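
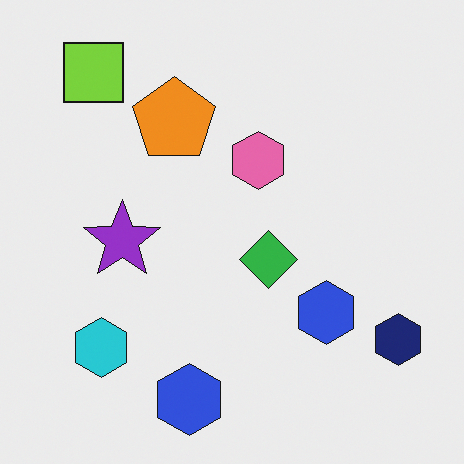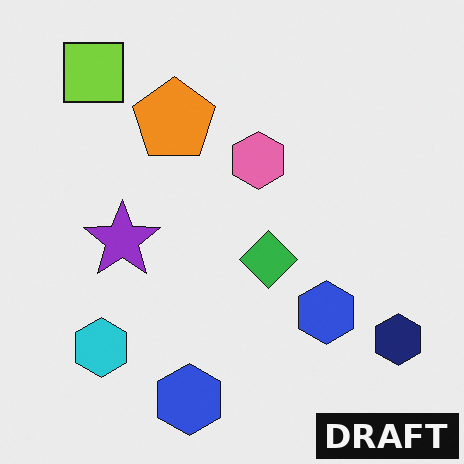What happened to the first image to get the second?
Watermarked with the text "DRAFT" in the lower-right corner.

A dark label reading "DRAFT" appears in the lower-right corner.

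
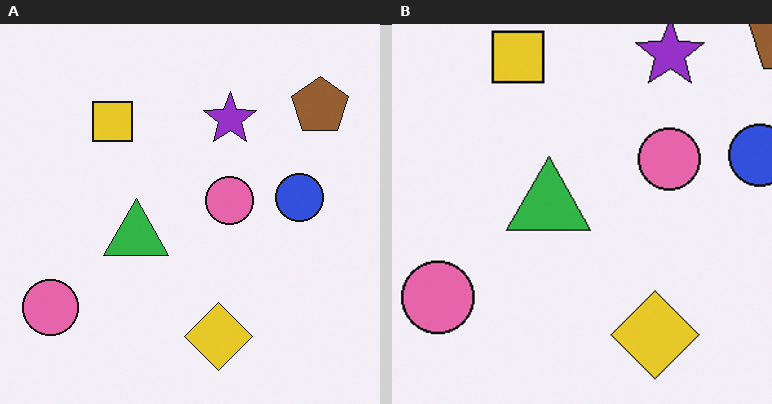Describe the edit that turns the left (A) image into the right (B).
It was cropped slightly and scaled back up.

The visible shapes are larger and the field of view is narrower; shapes near the original edges may be partly or wholly outside the frame — a crop-and-rescale.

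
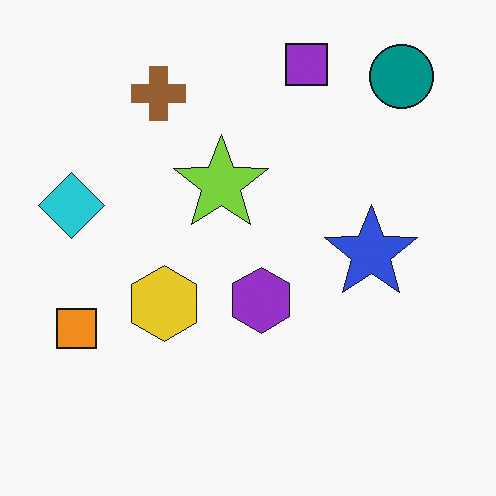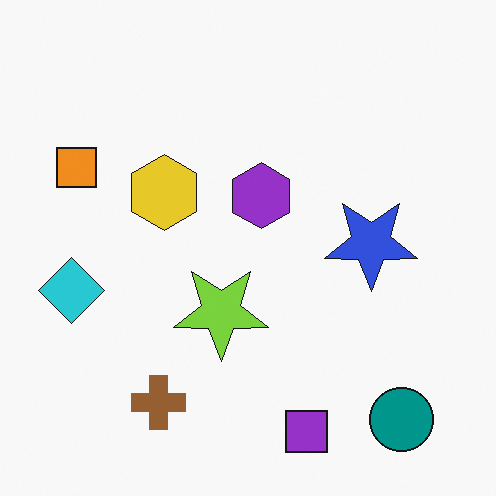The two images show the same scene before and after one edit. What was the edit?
It was flipped vertically (top ↔ bottom).

The purple square is in the top of the first image and the bottom of the second — shapes on opposite sides of the horizontal midline have swapped in a mirror flip.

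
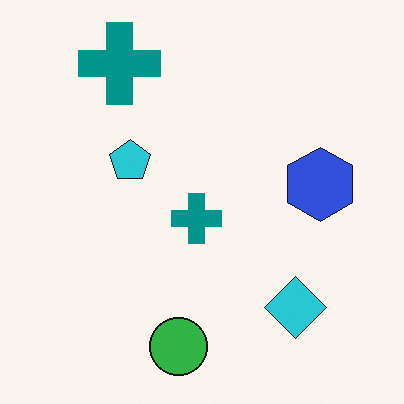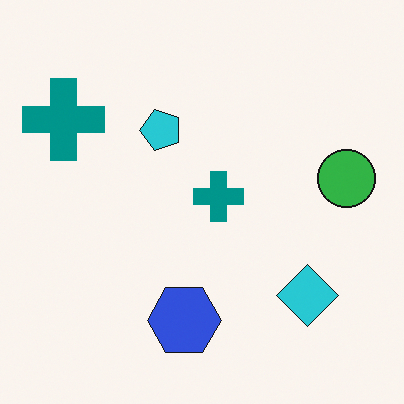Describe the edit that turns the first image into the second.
This is the original image transposed (reflected across the top-left ↔ bottom-right diagonal).

Shapes have swapped their row and column positions — what was in the top-right is now in the bottom-left — a diagonal reflection.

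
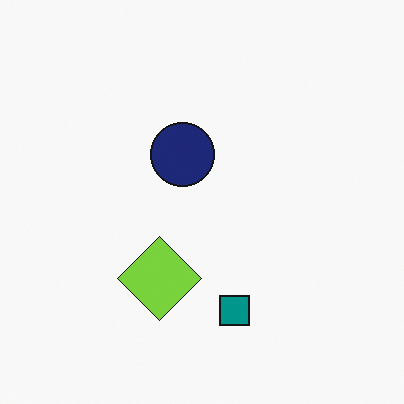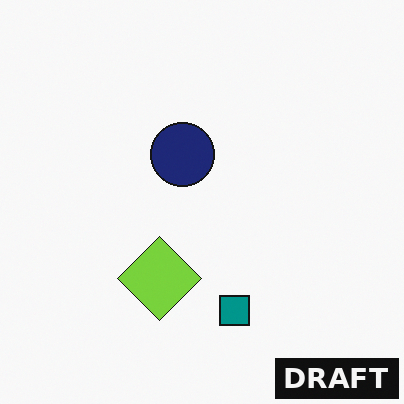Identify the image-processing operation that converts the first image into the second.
The second image is the first watermarked with the text "DRAFT" in the lower-right corner.

A dark label reading "DRAFT" appears in the lower-right corner.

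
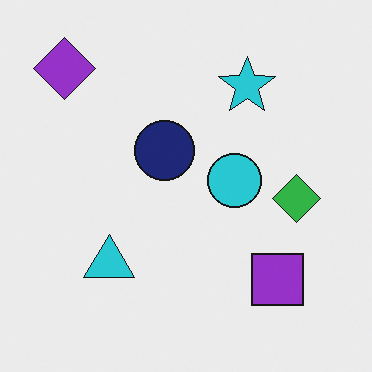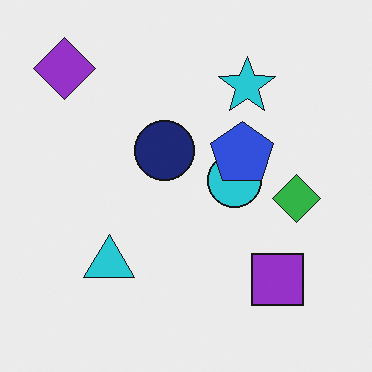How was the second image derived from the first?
The transformation is: overlaid with an additional blue pentagon.

A blue pentagon appears in the second image that is absent from the first.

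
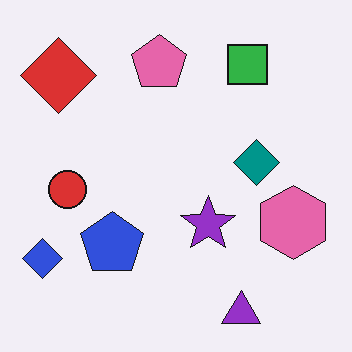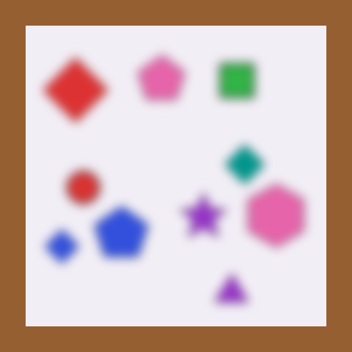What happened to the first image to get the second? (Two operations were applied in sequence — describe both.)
The transformation is: strongly gaussian-blurred, then framed with a brown border.

Shape edges and outlines are uniformly softened across the whole image. A solid brown frame runs around the edge of the second image, with the content slightly shrunk inside it.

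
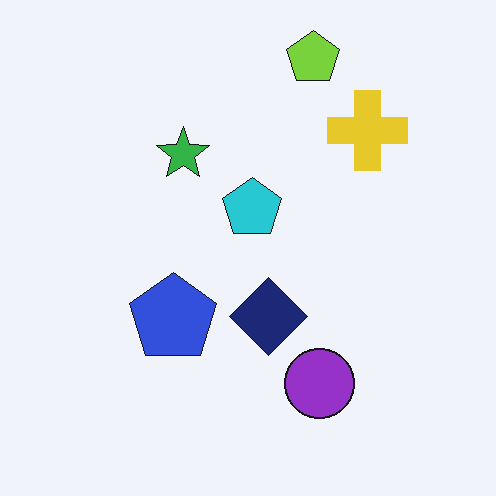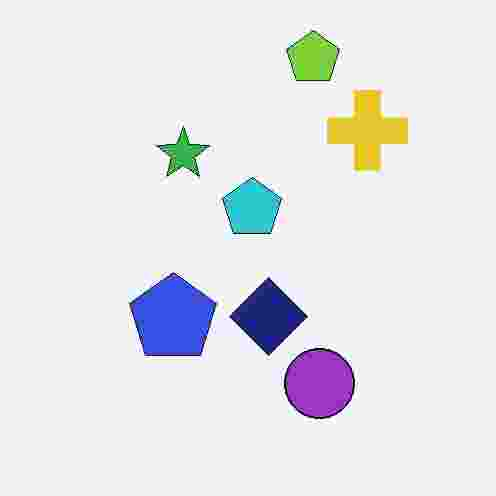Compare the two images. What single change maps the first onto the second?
The second image is the first heavily JPEG-compressed with obvious blocking artifacts.

Blocky 8×8 compression artifacts appear around shape edges and the flat background shows ringing — characteristic JPEG degradation.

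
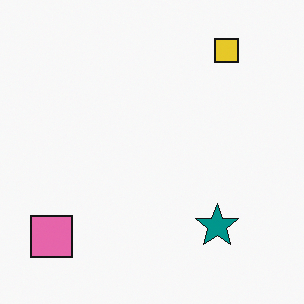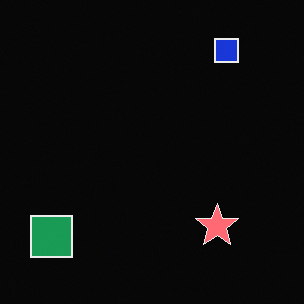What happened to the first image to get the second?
The transformation is: color-inverted (negative).

The light background has become dark and every shape's color is its complement — a photographic negative.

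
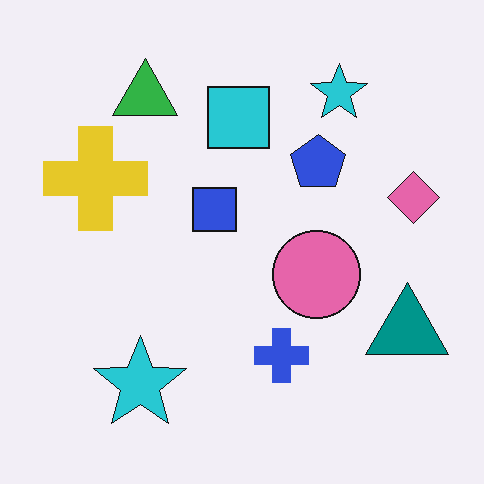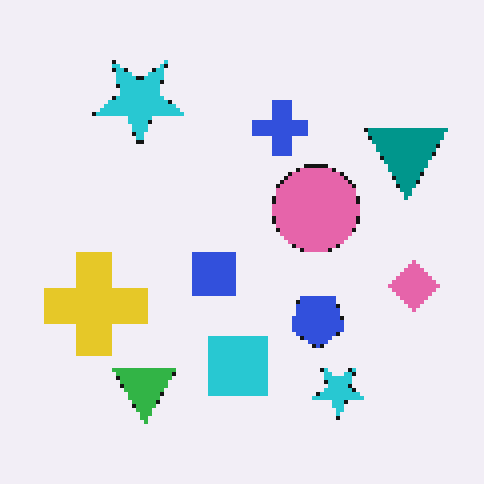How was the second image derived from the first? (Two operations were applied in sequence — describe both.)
Flipped vertically (top ↔ bottom), then lightly pixelated (a mild mosaic effect).

The green triangle is in the top-left of the first image and the bottom-left of the second — shapes on opposite sides of the horizontal midline have swapped in a mirror flip. Shapes are reduced to large square blocks; fine edges and outlines are lost — a downscale-then-upscale (mosaic) effect.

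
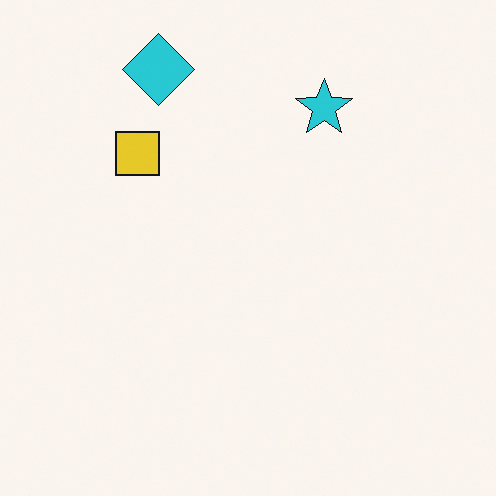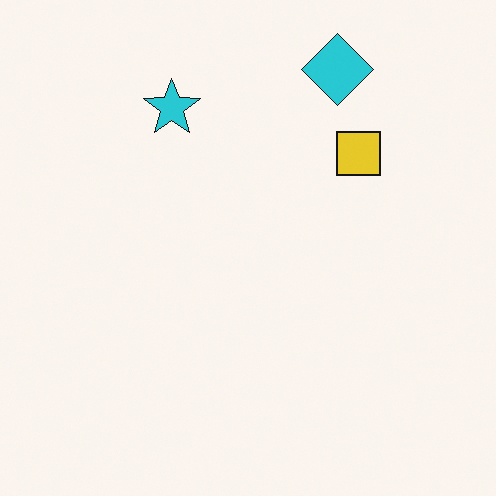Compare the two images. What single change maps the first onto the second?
It was flipped horizontally (left ↔ right).

The yellow square is in the top-left of the first image and the top-right of the second — shapes on opposite sides of the vertical midline have swapped in a mirror flip.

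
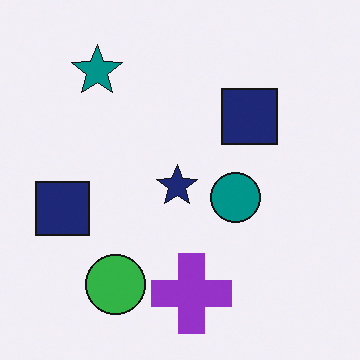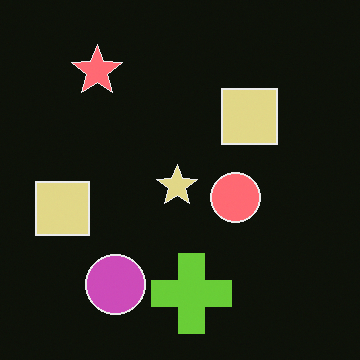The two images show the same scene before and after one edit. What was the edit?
The transformation is: color-inverted (negative).

The light background has become dark and every shape's color is its complement — a photographic negative.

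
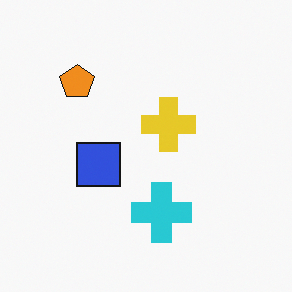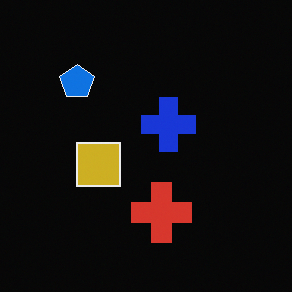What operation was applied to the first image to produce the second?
Color-inverted (negative).

The light background has become dark and every shape's color is its complement — a photographic negative.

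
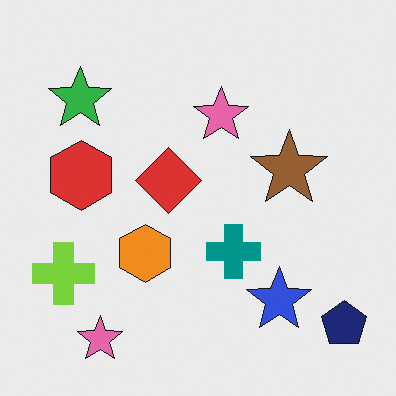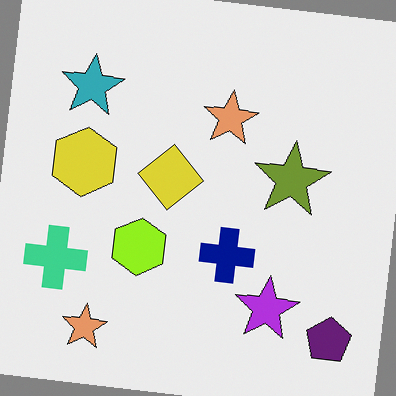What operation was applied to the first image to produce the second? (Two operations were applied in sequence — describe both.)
The transformation is: hue-shifted slightly, then rotated clockwise by a slight angle.

Every shape's color has rotated by the same amount around the hue wheel — a uniform hue shift. Every shape is tilted by the same angle and the image corners show triangular fill wedges — a whole-image rotation by a non-right angle.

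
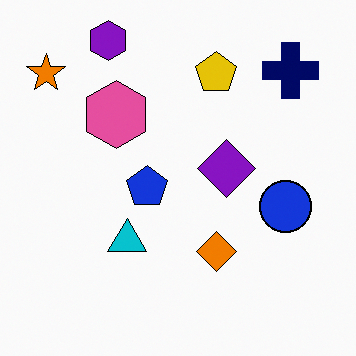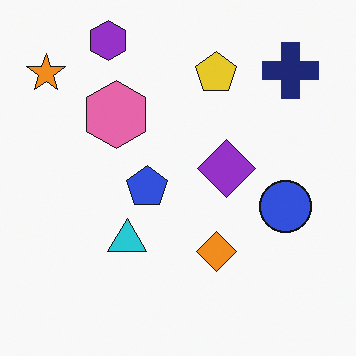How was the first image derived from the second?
The transformation is: given slightly increased contrast.

Tones are pushed away from mid-grey across the whole image — a global contrast change.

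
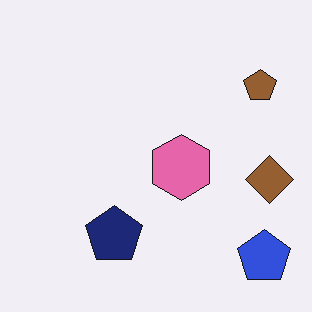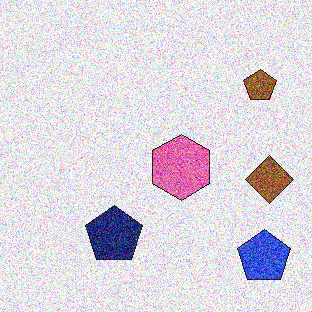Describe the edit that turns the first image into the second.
The transformation is: degraded with heavy additive noise.

Random speckle covers the whole image, including the flat background.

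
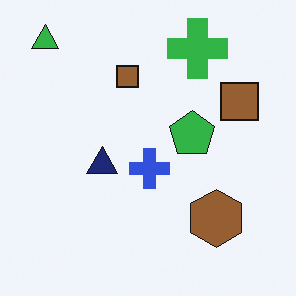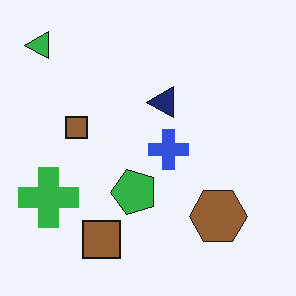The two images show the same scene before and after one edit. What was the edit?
It was transposed (reflected across the top-left ↔ bottom-right diagonal).

Shapes have swapped their row and column positions — what was in the top-right is now in the bottom-left — a diagonal reflection.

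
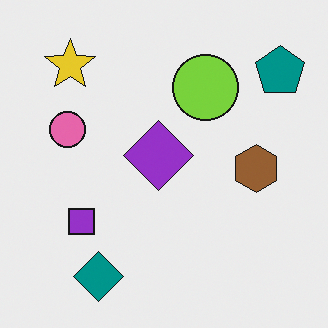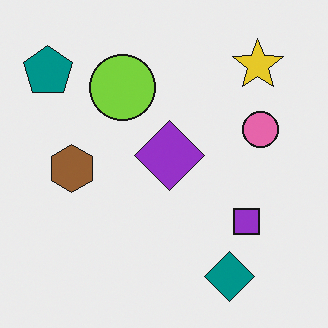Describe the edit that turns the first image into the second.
The image was flipped horizontally (left ↔ right).

The teal pentagon is in the top-right of the first image and the top-left of the second — shapes on opposite sides of the vertical midline have swapped in a mirror flip.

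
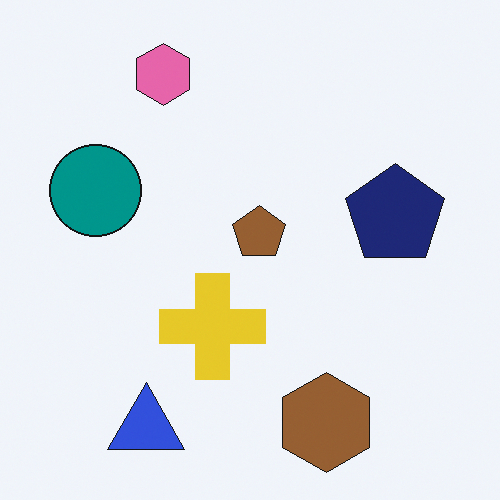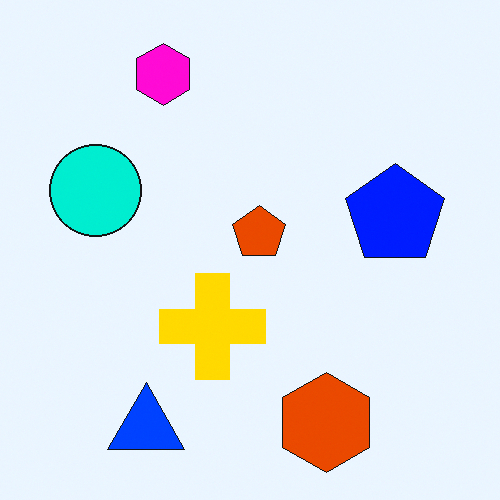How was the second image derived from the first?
The second image is the first made much more vivid (saturation change).

All colors are more vivid — a global saturation change.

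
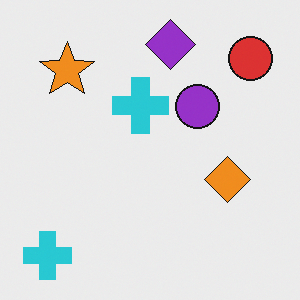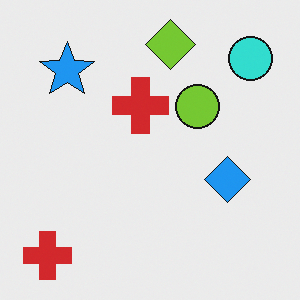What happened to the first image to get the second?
It was hue-shifted by a large amount.

Every shape's color has rotated by the same amount around the hue wheel — a uniform hue shift.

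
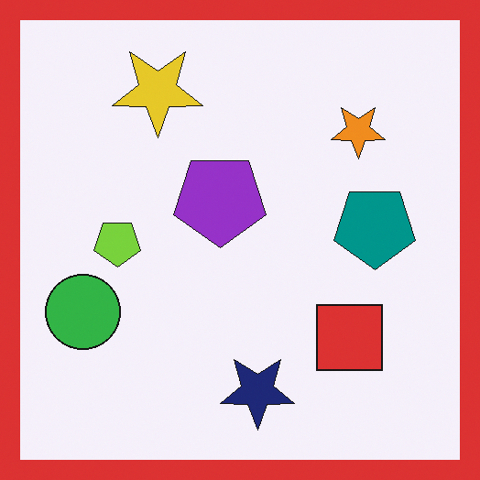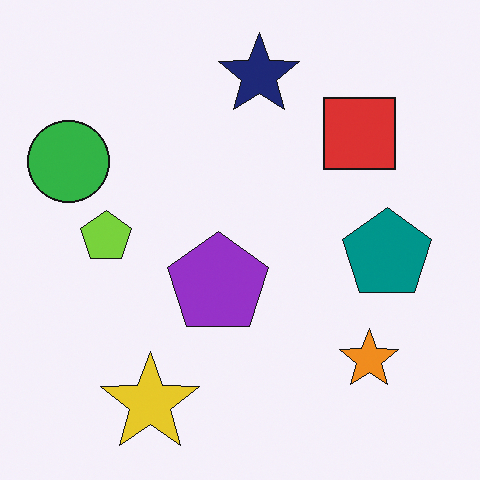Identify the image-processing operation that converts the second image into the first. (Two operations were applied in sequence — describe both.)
Flipped vertically (top ↔ bottom), then framed with a red border.

The navy star is in the top of the second image and the bottom of the first — shapes on opposite sides of the horizontal midline have swapped in a mirror flip. A solid red frame runs around the edge of the first image, with the content slightly shrunk inside it.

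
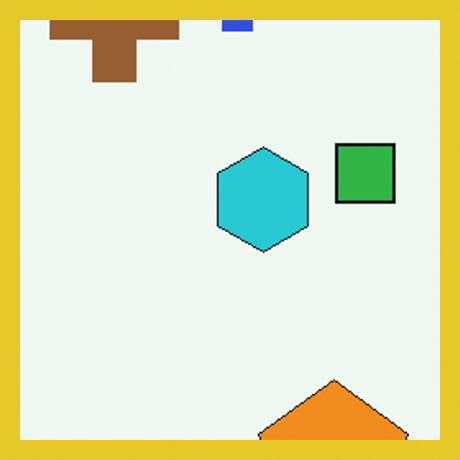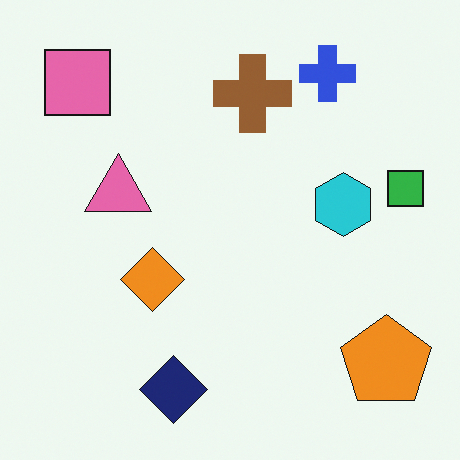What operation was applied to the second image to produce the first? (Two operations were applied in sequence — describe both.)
It was cropped to a noticeably smaller region and rescaled, then framed with a yellow border.

The visible shapes are larger and the field of view is narrower; shapes near the original edges may be partly or wholly outside the frame — a crop-and-rescale. A solid yellow frame runs around the edge of the first image, with the content slightly shrunk inside it.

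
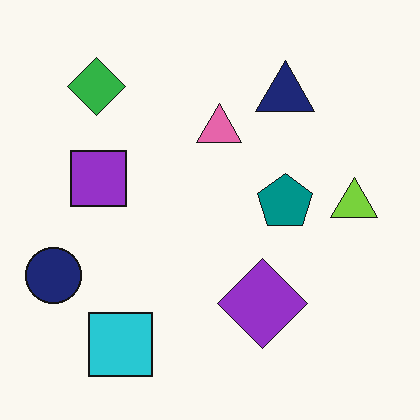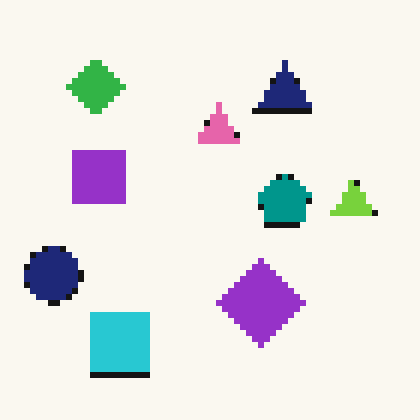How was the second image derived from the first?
It was pixelated into visible square blocks.

Shapes are reduced to large square blocks; fine edges and outlines are lost — a downscale-then-upscale (mosaic) effect.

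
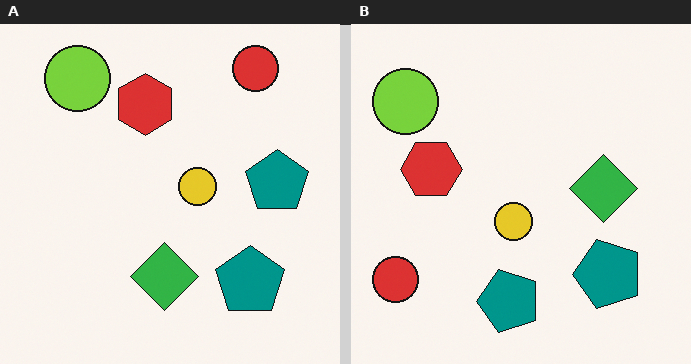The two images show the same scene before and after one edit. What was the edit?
The right (B) image is the left (A) transposed (reflected across the top-left ↔ bottom-right diagonal).

Shapes have swapped their row and column positions — what was in the top-right is now in the bottom-left — a diagonal reflection.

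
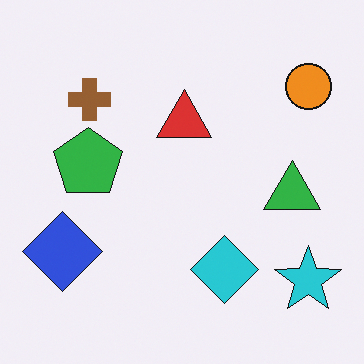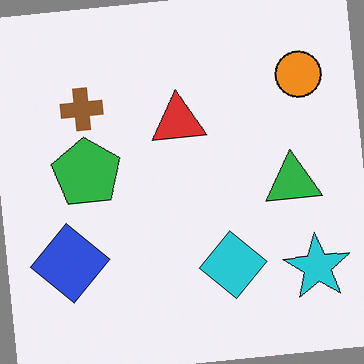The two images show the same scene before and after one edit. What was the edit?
The second image is the first rotated counter-clockwise by a slight angle.

Every shape is tilted by the same angle and the image corners show triangular fill wedges — a whole-image rotation by a non-right angle.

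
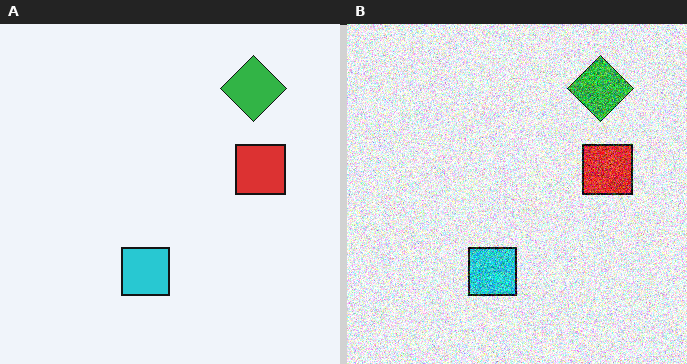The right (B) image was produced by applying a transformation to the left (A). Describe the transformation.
The image was degraded with heavy additive noise.

Random speckle covers the whole image, including the flat background.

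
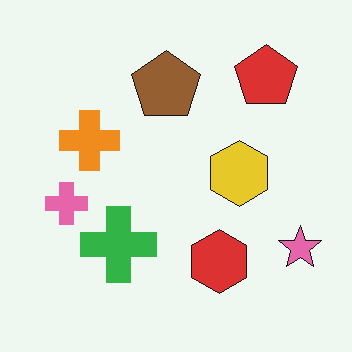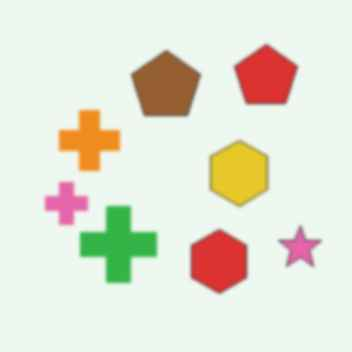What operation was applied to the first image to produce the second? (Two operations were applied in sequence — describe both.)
Given a subtle gaussian blur, then given moderate JPEG compression.

Shape edges and outlines are uniformly softened across the whole image. Blocky 8×8 compression artifacts appear around shape edges and the flat background shows ringing — characteristic JPEG degradation.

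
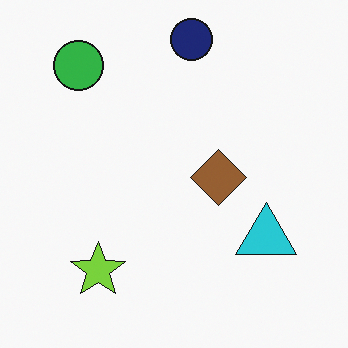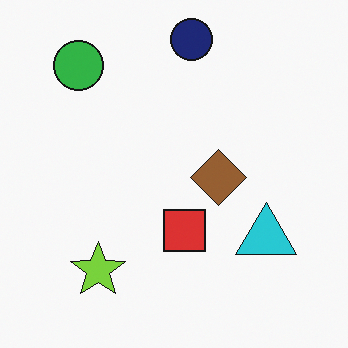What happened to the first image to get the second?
It was overlaid with an additional red square.

A red square appears in the second image that is absent from the first.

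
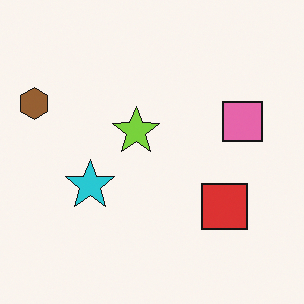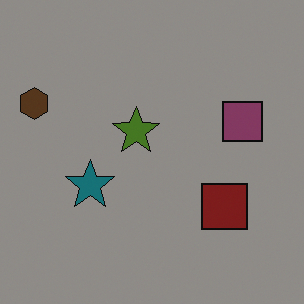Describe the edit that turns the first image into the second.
The transformation is: substantially darkened.

Every pixel — background and shapes alike — is uniformly darkened.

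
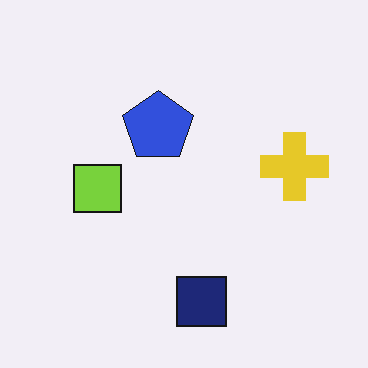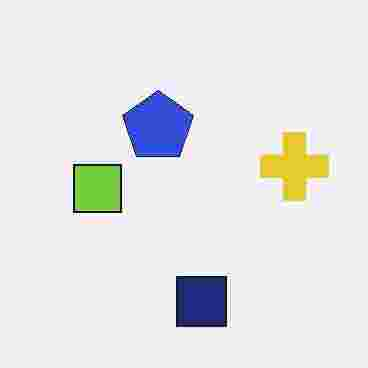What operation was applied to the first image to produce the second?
The transformation is: heavily JPEG-compressed with obvious blocking artifacts.

Blocky 8×8 compression artifacts appear around shape edges and the flat background shows ringing — characteristic JPEG degradation.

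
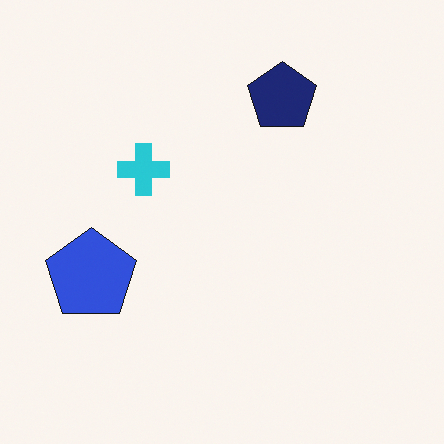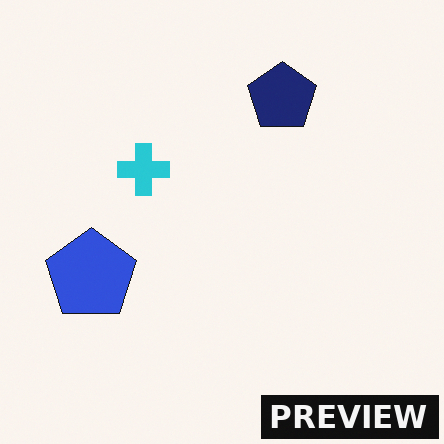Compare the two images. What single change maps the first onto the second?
This is the original image watermarked with the text "PREVIEW" in the lower-right corner.

A dark label reading "PREVIEW" appears in the lower-right corner.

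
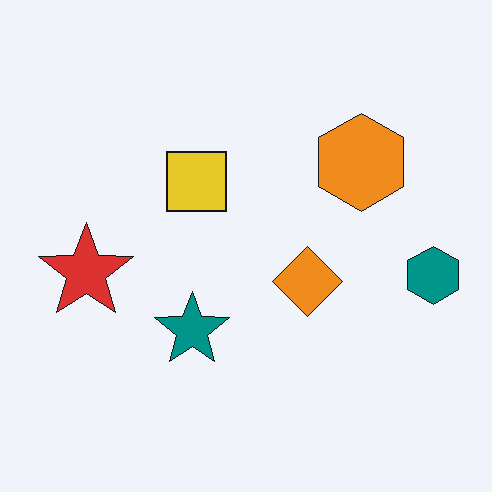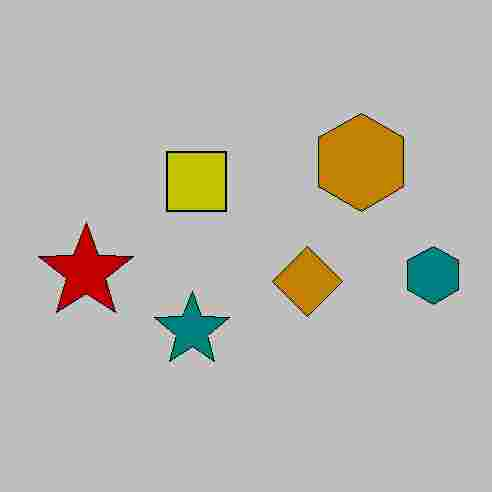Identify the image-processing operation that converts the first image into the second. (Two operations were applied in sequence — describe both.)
It was aggressively posterized, then degraded with heavy JPEG compression.

Each flat color has snapped to a coarser quantized level — most visibly, the near-white background has dropped to a flat grey. Blocky 8×8 compression artifacts appear around shape edges and the flat background shows ringing — characteristic JPEG degradation.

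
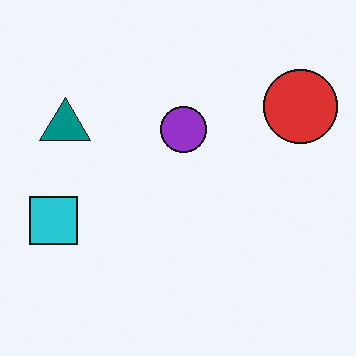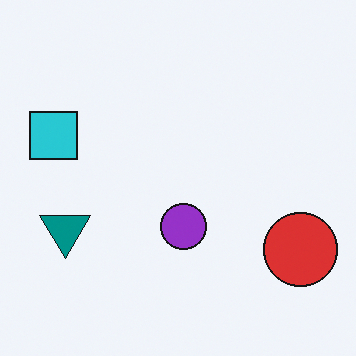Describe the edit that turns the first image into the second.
The transformation is: flipped vertically (top ↔ bottom).

The red circle is in the top-right of the first image and the bottom-right of the second — shapes on opposite sides of the horizontal midline have swapped in a mirror flip.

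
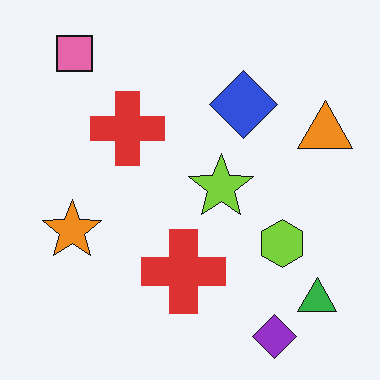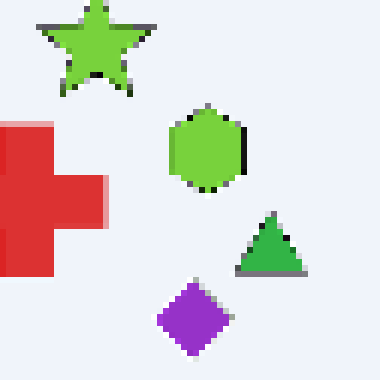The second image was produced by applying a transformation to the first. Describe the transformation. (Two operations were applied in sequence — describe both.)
The transformation is: cropped to a noticeably smaller region and rescaled, then moderately pixelated.

The visible shapes are larger and the field of view is narrower; shapes near the original edges may be partly or wholly outside the frame — a crop-and-rescale. Shapes are reduced to large square blocks; fine edges and outlines are lost — a downscale-then-upscale (mosaic) effect.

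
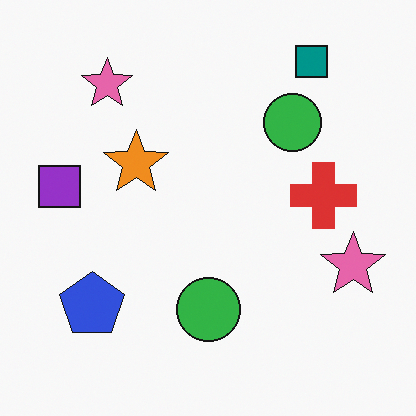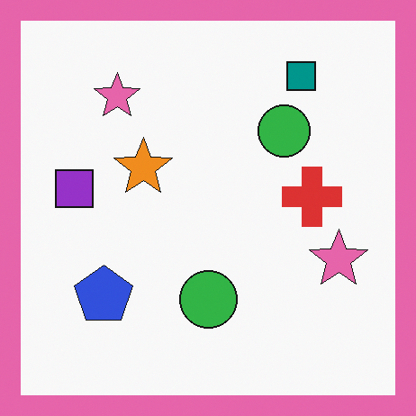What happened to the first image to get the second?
The transformation is: framed with a pink border.

A solid pink frame runs around the edge of the second image, with the content slightly shrunk inside it.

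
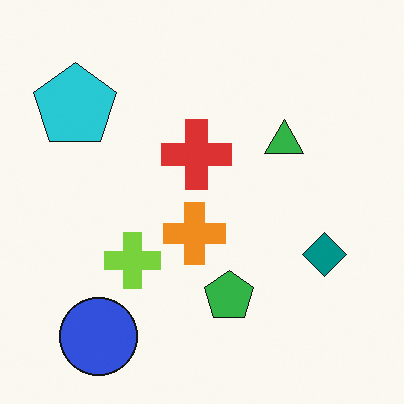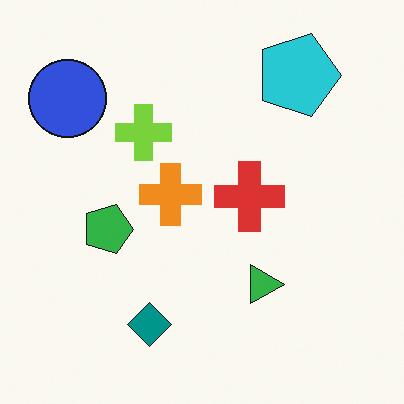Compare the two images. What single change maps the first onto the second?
The transformation is: rotated 90° clockwise.

The blue circle sits in the bottom-left of the first image and the top-left of the second — consistent with a whole-image 90° clockwise rotation.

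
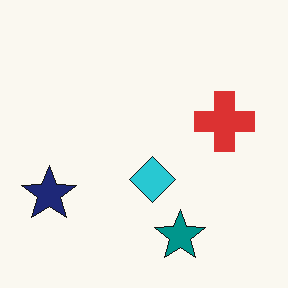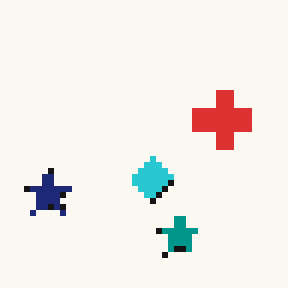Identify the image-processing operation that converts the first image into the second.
The transformation is: pixelated into visible square blocks.

Shapes are reduced to large square blocks; fine edges and outlines are lost — a downscale-then-upscale (mosaic) effect.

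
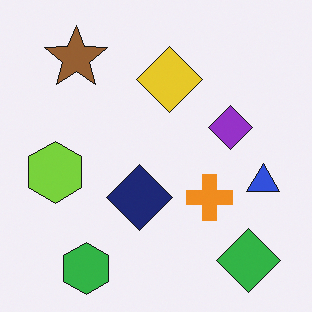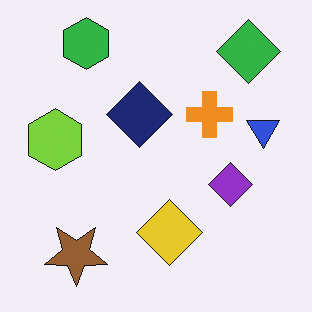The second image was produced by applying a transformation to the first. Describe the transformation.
This is the original image flipped vertically (top ↔ bottom).

The green hexagon is in the bottom-left of the first image and the top-left of the second — shapes on opposite sides of the horizontal midline have swapped in a mirror flip.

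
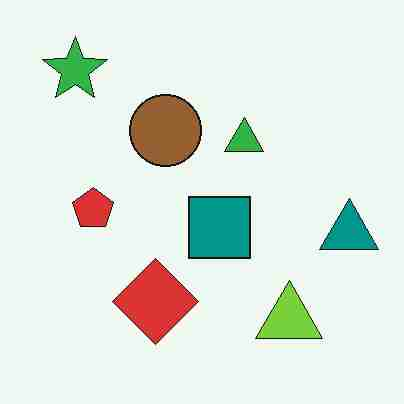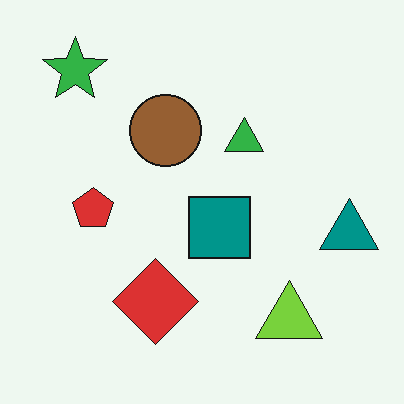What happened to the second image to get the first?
It was degraded with heavy JPEG compression.

Blocky 8×8 compression artifacts appear around shape edges and the flat background shows ringing — characteristic JPEG degradation.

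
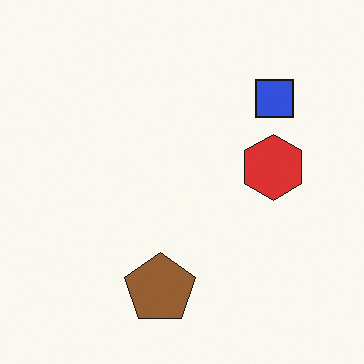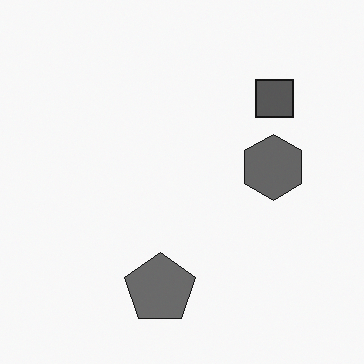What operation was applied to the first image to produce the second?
It was converted to grayscale.

All color is removed — every shape is now a shade of grey.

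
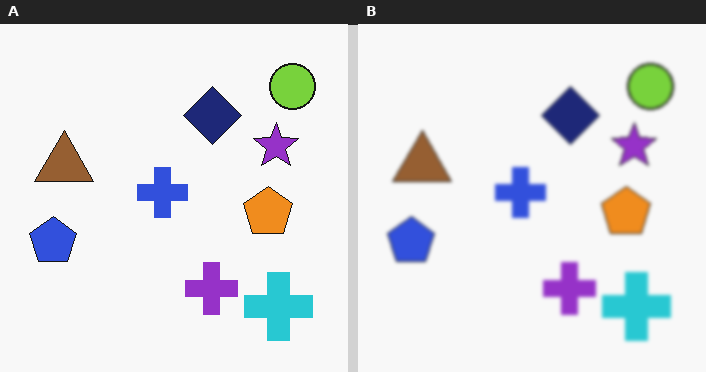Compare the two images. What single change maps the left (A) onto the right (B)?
The transformation is: lightly blurred.

Shape edges and outlines are uniformly softened across the whole image.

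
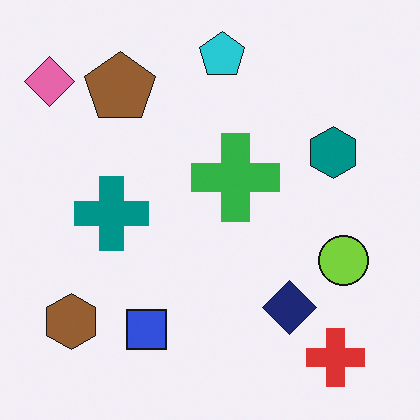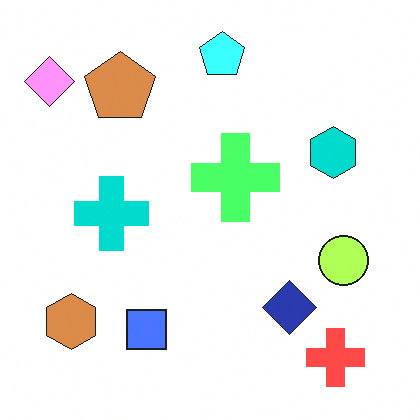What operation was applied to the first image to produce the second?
The second image is the first substantially brightened.

Every pixel — background and shapes alike — is uniformly brightened.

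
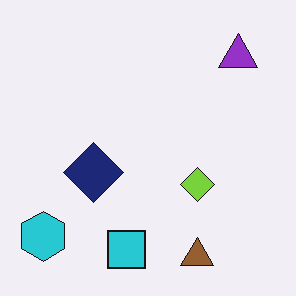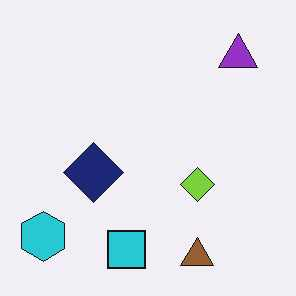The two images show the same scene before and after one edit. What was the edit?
The transformation is: JPEG-compressed with visible artifacts.

Blocky 8×8 compression artifacts appear around shape edges and the flat background shows ringing — characteristic JPEG degradation.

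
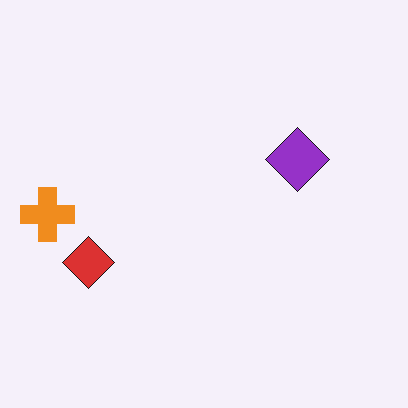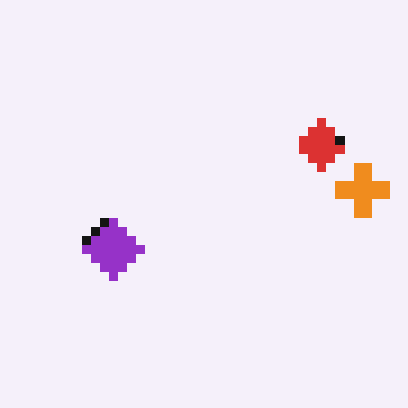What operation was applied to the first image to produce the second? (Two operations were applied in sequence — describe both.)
The transformation is: coarsely pixelated, then rotated 180°.

Shapes are reduced to large square blocks; fine edges and outlines are lost — a downscale-then-upscale (mosaic) effect. The orange cross sits in the left of the first image and the right of the second — consistent with a whole-image 180° rotation.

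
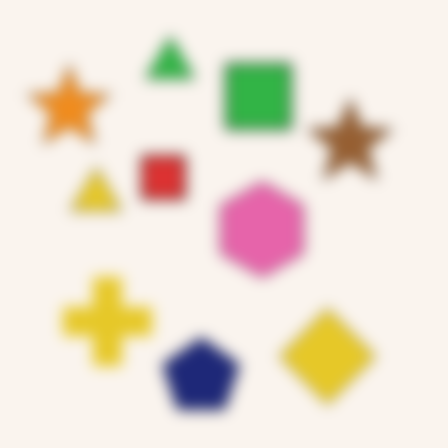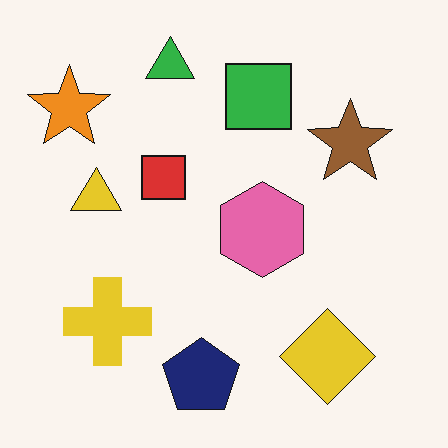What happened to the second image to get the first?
This is the original image strongly gaussian-blurred.

Shape edges and outlines are uniformly softened across the whole image.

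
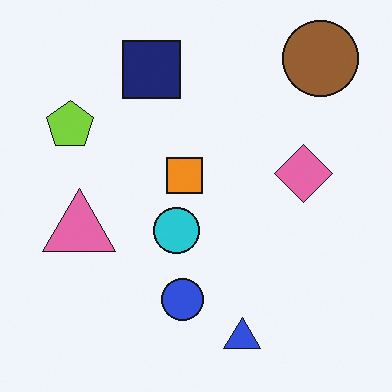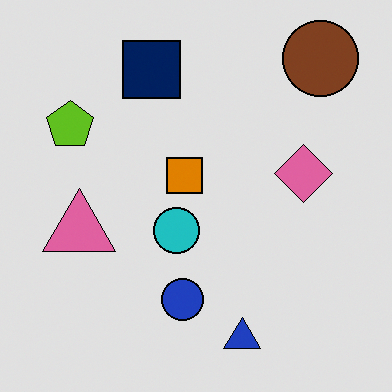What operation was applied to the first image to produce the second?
Moderately posterized.

Each flat color has snapped to a coarser quantized level — most visibly, the near-white background has dropped to a flat grey.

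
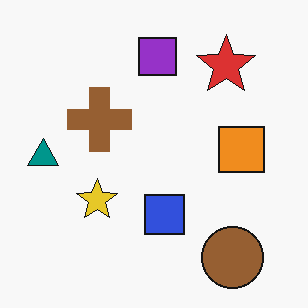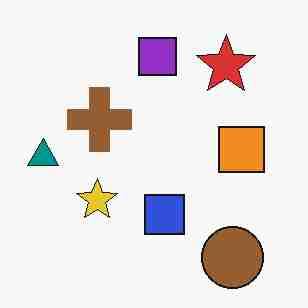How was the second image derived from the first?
Degraded with heavy JPEG compression.

Blocky 8×8 compression artifacts appear around shape edges and the flat background shows ringing — characteristic JPEG degradation.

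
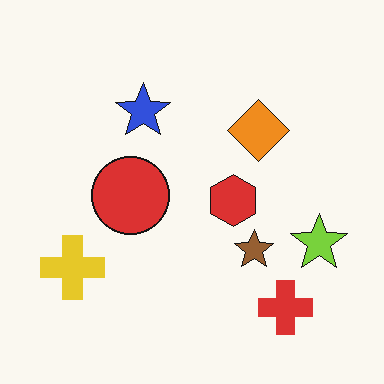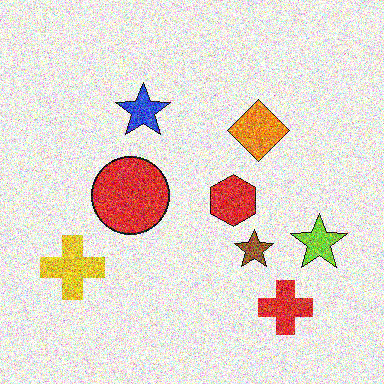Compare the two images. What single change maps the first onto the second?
This is the original image degraded with strong gaussian noise.

Random speckle covers the whole image, including the flat background.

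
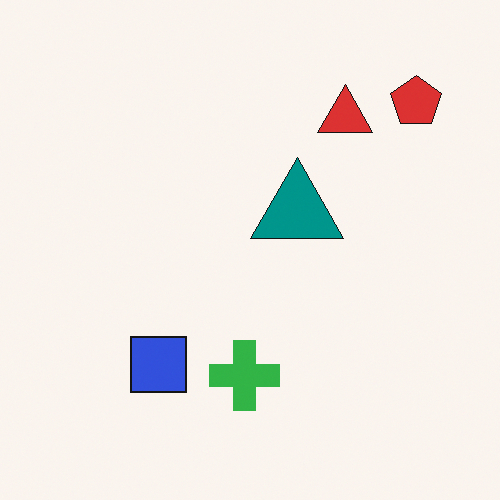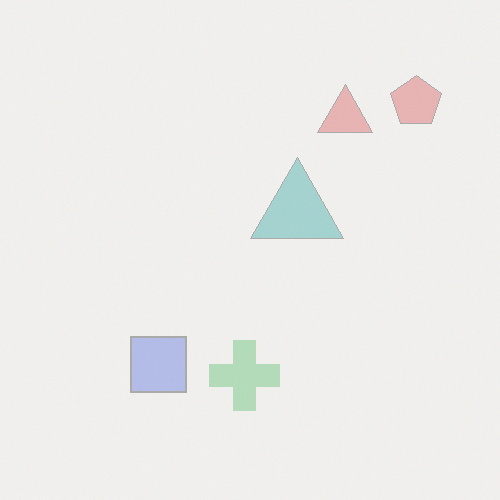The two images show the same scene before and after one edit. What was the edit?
This is the original image washed out (contrast reduced).

Tones are pushed toward mid-grey across the whole image — a global contrast change.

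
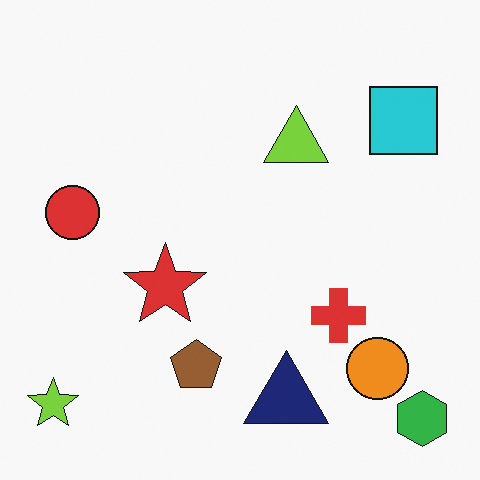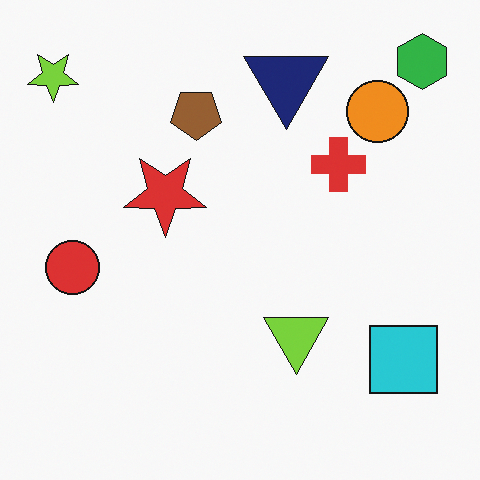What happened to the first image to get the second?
Flipped vertically (top ↔ bottom).

The green hexagon is in the bottom-right of the first image and the top-right of the second — shapes on opposite sides of the horizontal midline have swapped in a mirror flip.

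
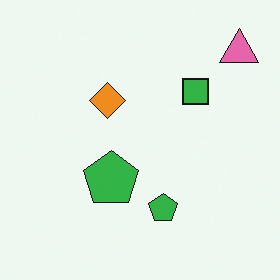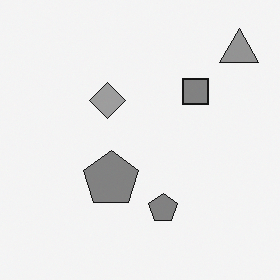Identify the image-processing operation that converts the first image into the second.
The image was converted to grayscale.

All color is removed — every shape is now a shade of grey.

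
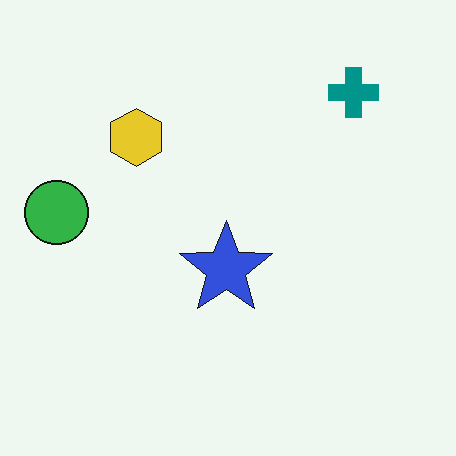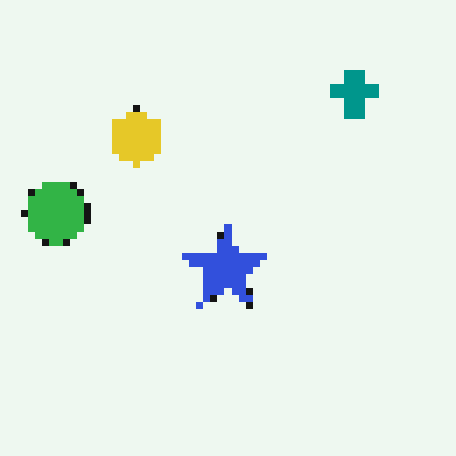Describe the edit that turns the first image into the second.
The transformation is: moderately pixelated.

Shapes are reduced to large square blocks; fine edges and outlines are lost — a downscale-then-upscale (mosaic) effect.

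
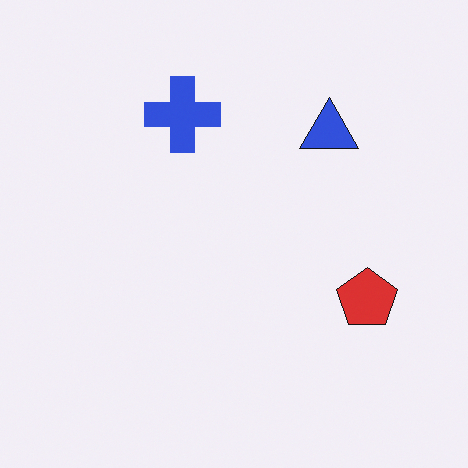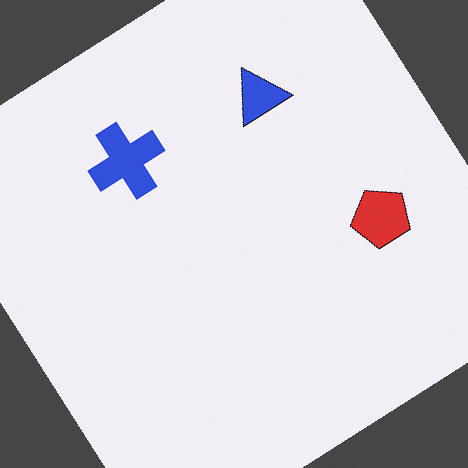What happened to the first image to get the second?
The second image is the first rotated counter-clockwise by a large amount — several tens of degrees.

Every shape is tilted by the same angle and the image corners show triangular fill wedges — a whole-image rotation by a non-right angle.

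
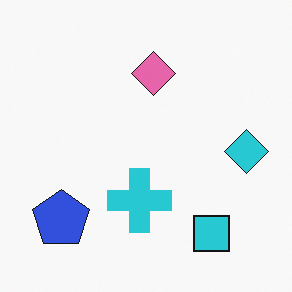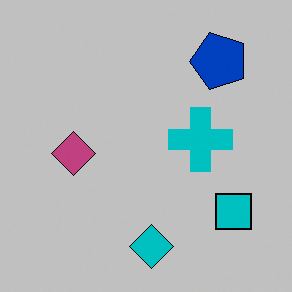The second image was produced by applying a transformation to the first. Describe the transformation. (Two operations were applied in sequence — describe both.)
Aggressively posterized, then transposed (reflected across the top-left ↔ bottom-right diagonal).

Each flat color has snapped to a coarser quantized level — most visibly, the near-white background has dropped to a flat grey. Shapes have swapped their row and column positions — what was in the top-right is now in the bottom-left — a diagonal reflection.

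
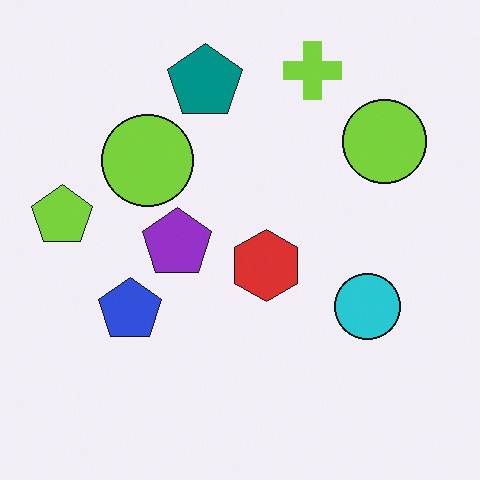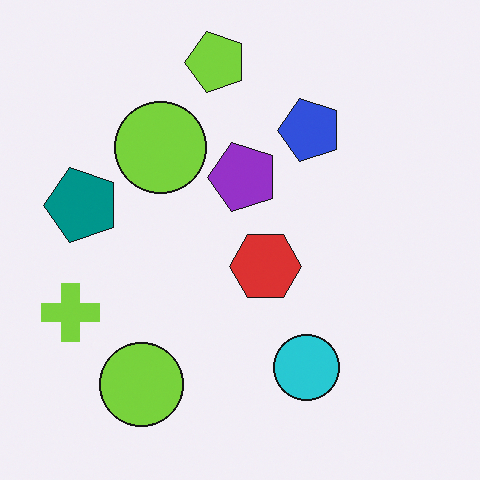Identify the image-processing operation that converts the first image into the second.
This is the original image transposed (reflected across the top-left ↔ bottom-right diagonal).

Shapes have swapped their row and column positions — what was in the top-right is now in the bottom-left — a diagonal reflection.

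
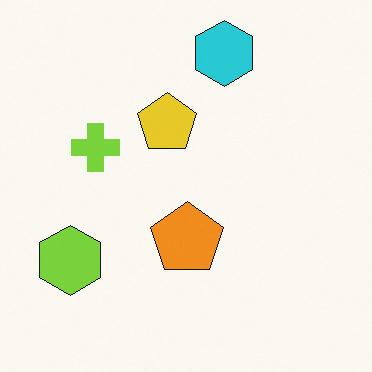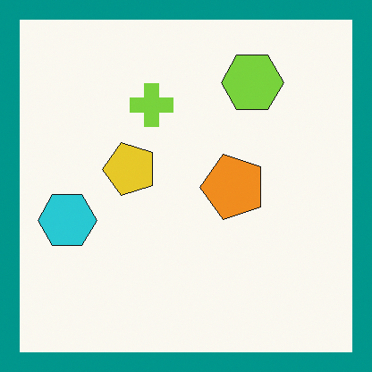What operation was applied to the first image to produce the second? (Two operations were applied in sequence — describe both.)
This is the original image transposed (reflected across the top-left ↔ bottom-right diagonal), then framed with a teal border.

Shapes have swapped their row and column positions — what was in the top-right is now in the bottom-left — a diagonal reflection. A solid teal frame runs around the edge of the second image, with the content slightly shrunk inside it.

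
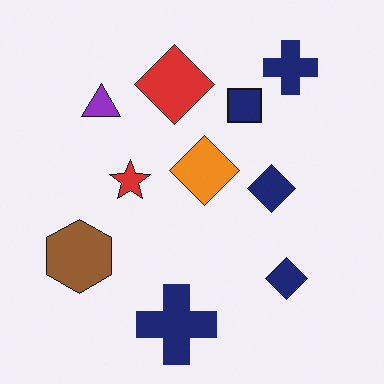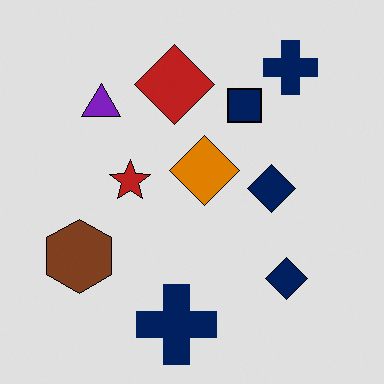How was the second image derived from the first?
The image was moderately posterized.

Each flat color has snapped to a coarser quantized level — most visibly, the near-white background has dropped to a flat grey.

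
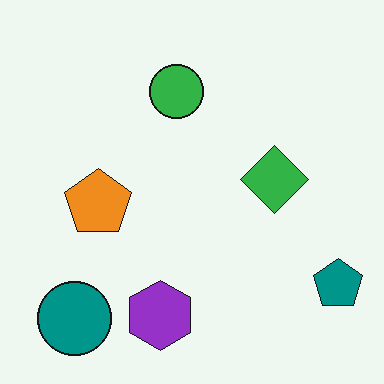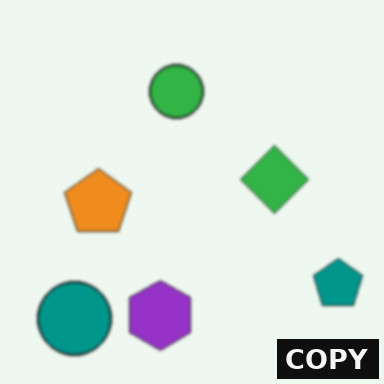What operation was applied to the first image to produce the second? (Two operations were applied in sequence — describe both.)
The image was lightly blurred, then watermarked with the text "COPY" in the lower-right corner.

Shape edges and outlines are uniformly softened across the whole image. A dark label reading "COPY" appears in the lower-right corner.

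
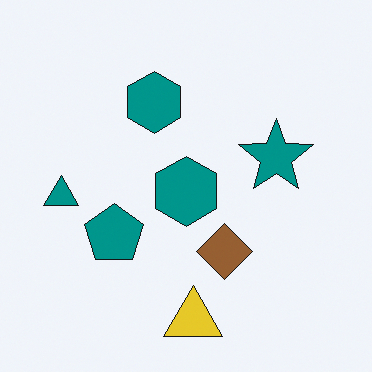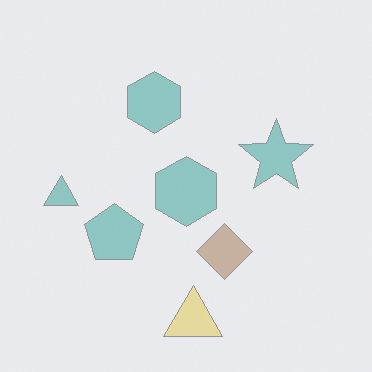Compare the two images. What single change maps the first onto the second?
Washed out (contrast reduced).

Tones are pushed toward mid-grey across the whole image — a global contrast change.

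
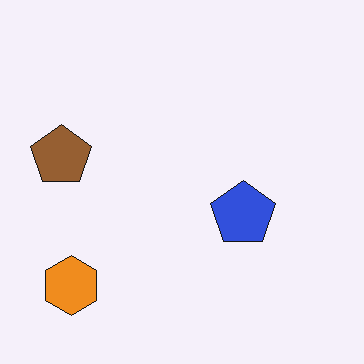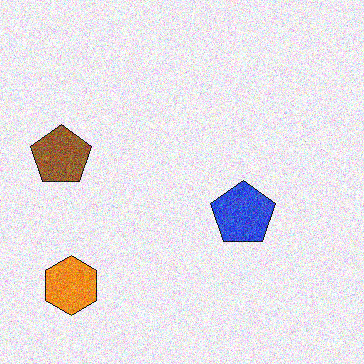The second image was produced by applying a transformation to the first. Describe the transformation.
It was degraded with a thick layer of grain.

Random speckle covers the whole image, including the flat background.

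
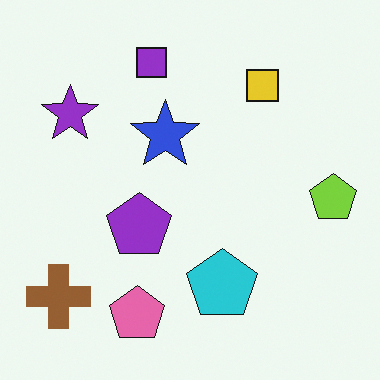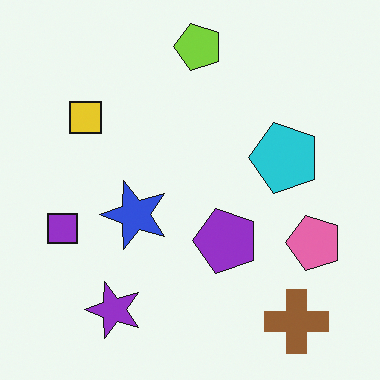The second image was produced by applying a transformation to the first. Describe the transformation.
The image was rotated 90° counter-clockwise.

The brown cross sits in the bottom-left of the first image and the bottom-right of the second — consistent with a whole-image 90° counter-clockwise rotation.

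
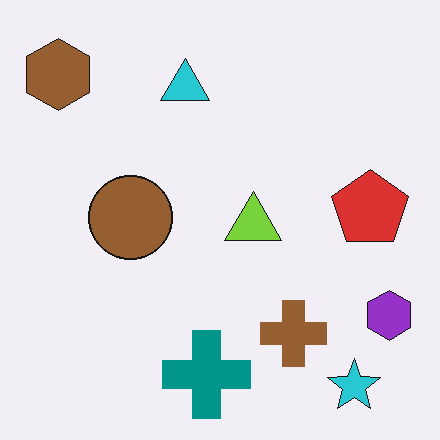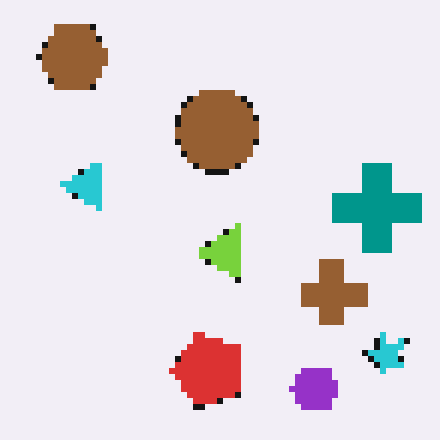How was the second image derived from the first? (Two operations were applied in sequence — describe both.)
Transposed (reflected across the top-left ↔ bottom-right diagonal), then pixelated into visible square blocks.

Shapes have swapped their row and column positions — what was in the top-right is now in the bottom-left — a diagonal reflection. Shapes are reduced to large square blocks; fine edges and outlines are lost — a downscale-then-upscale (mosaic) effect.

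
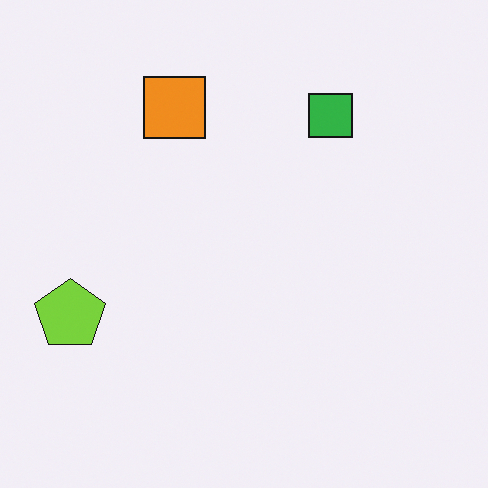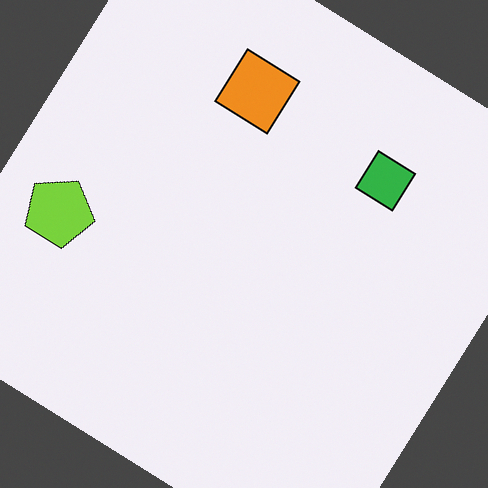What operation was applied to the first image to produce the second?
Rotated clockwise by a large amount — several tens of degrees.

Every shape is tilted by the same angle and the image corners show triangular fill wedges — a whole-image rotation by a non-right angle.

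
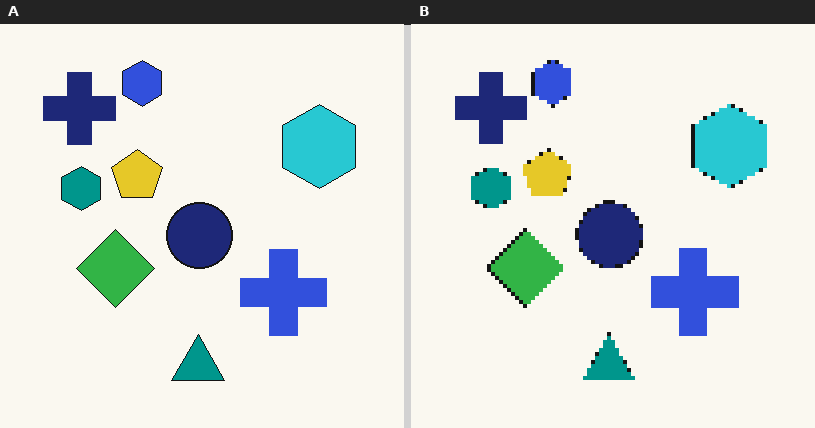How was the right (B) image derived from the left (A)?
The right (B) image is the left (A) lightly pixelated (a mild mosaic effect).

Shapes are reduced to large square blocks; fine edges and outlines are lost — a downscale-then-upscale (mosaic) effect.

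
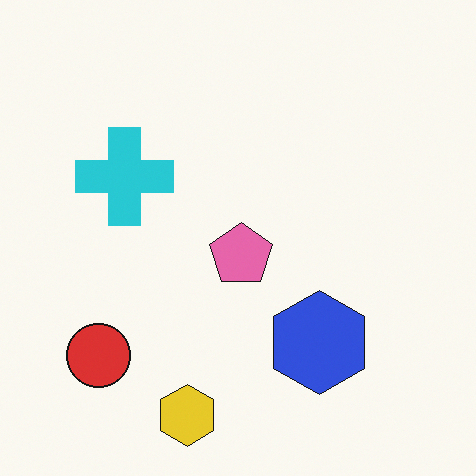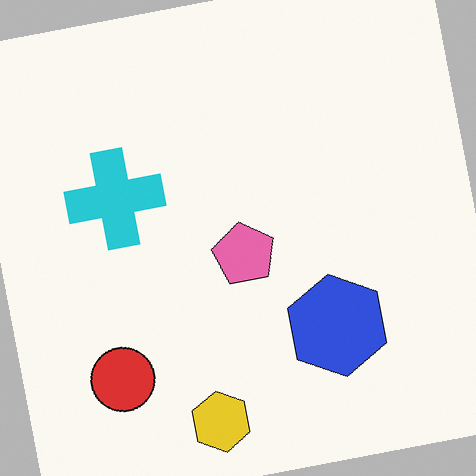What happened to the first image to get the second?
The transformation is: rotated counter-clockwise by a small amount.

Every shape is tilted by the same angle and the image corners show triangular fill wedges — a whole-image rotation by a non-right angle.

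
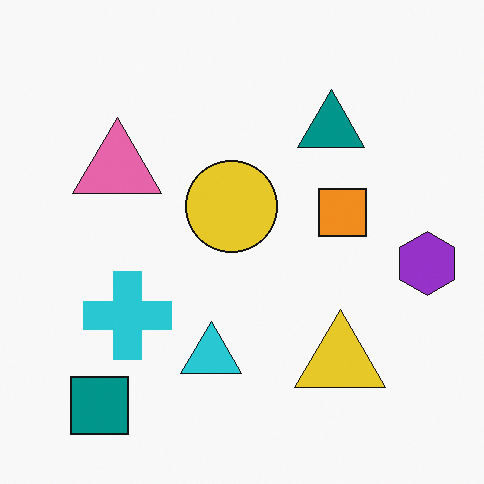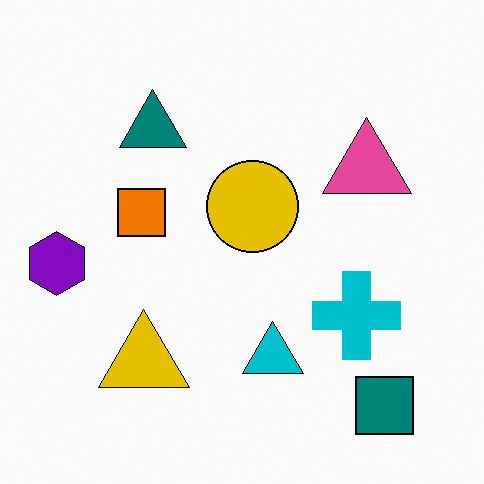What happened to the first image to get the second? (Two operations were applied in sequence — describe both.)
It was flipped horizontally (left ↔ right), then given slightly increased contrast.

The purple hexagon is in the right of the first image and the left of the second — shapes on opposite sides of the vertical midline have swapped in a mirror flip. Tones are pushed away from mid-grey across the whole image — a global contrast change.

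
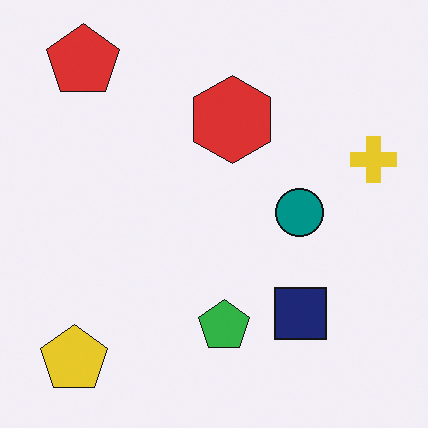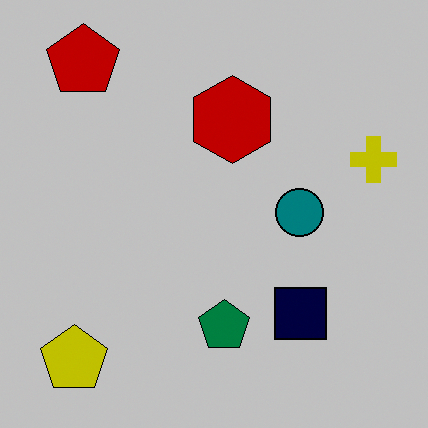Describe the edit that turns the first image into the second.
It was aggressively posterized.

Each flat color has snapped to a coarser quantized level — most visibly, the near-white background has dropped to a flat grey.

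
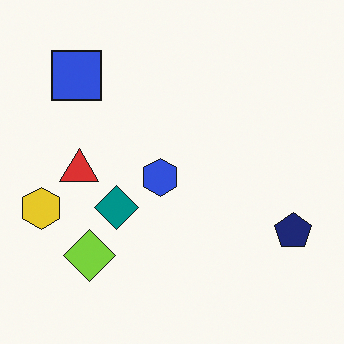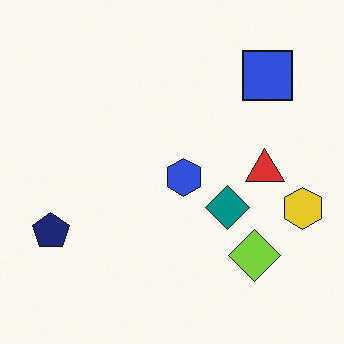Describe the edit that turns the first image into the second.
The second image is the first flipped horizontally (left ↔ right).

The yellow hexagon is in the left of the first image and the right of the second — shapes on opposite sides of the vertical midline have swapped in a mirror flip.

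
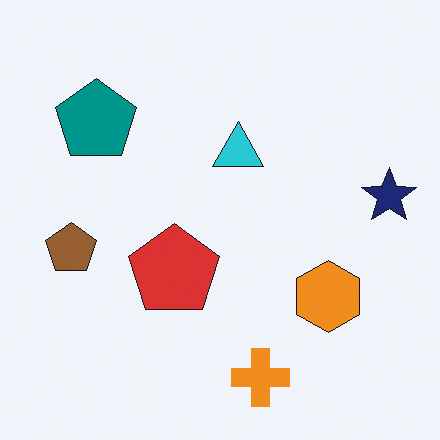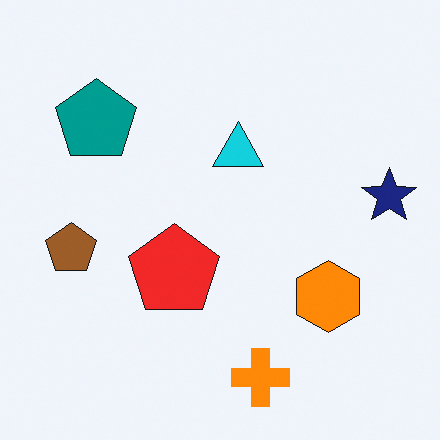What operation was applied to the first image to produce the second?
The image was slightly oversaturated.

All colors are more vivid — a global saturation change.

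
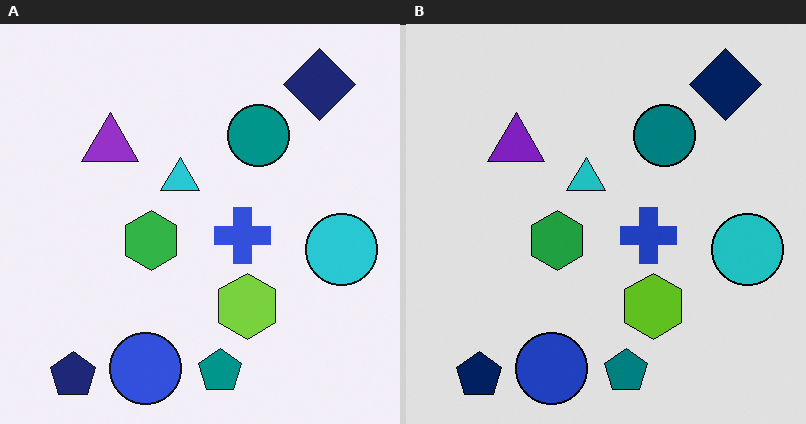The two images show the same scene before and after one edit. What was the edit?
It was posterized to a reduced palette.

Each flat color has snapped to a coarser quantized level — most visibly, the near-white background has dropped to a flat grey.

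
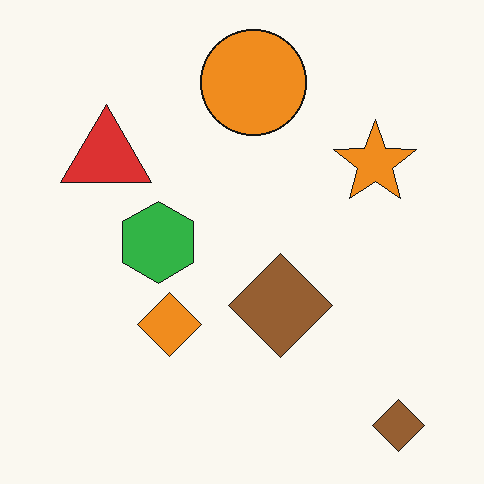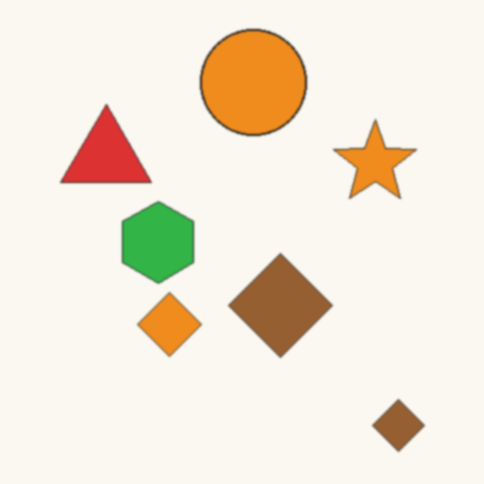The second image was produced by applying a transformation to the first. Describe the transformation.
The image was slightly softened.

Shape edges and outlines are uniformly softened across the whole image.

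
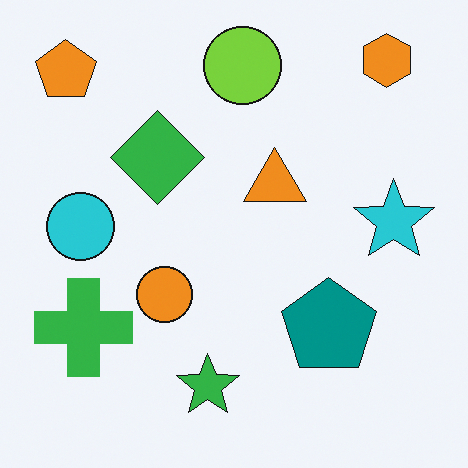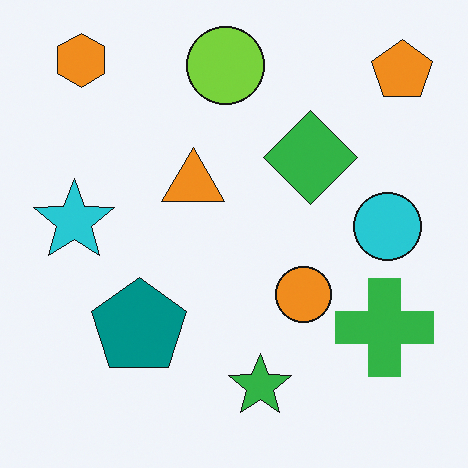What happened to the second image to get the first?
The image was flipped horizontally (left ↔ right).

The orange pentagon is in the top-right of the second image and the top-left of the first — shapes on opposite sides of the vertical midline have swapped in a mirror flip.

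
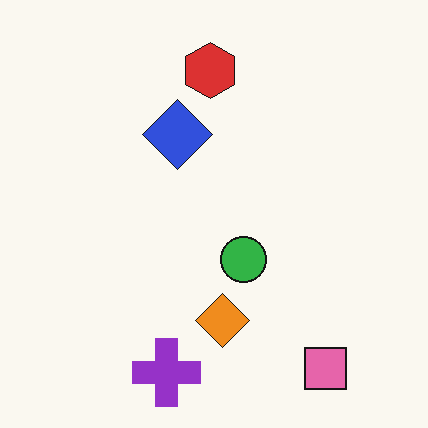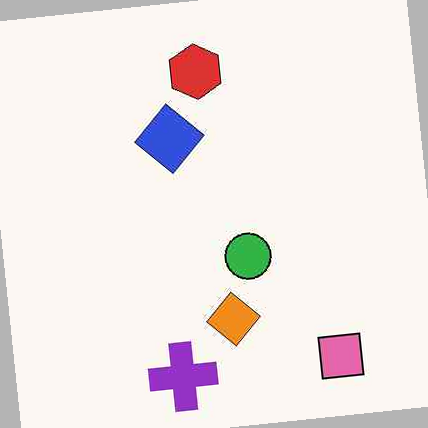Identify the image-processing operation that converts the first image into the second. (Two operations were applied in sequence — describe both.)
The second image is the first JPEG-compressed with visible artifacts, then rotated counter-clockwise by a small amount.

Blocky 8×8 compression artifacts appear around shape edges and the flat background shows ringing — characteristic JPEG degradation. Every shape is tilted by the same angle and the image corners show triangular fill wedges — a whole-image rotation by a non-right angle.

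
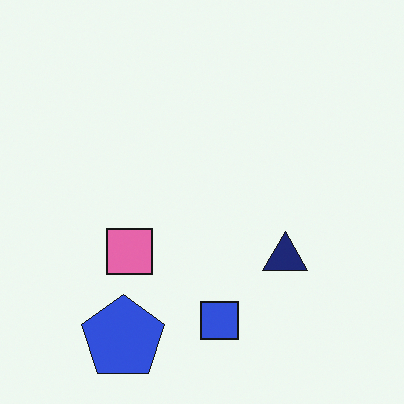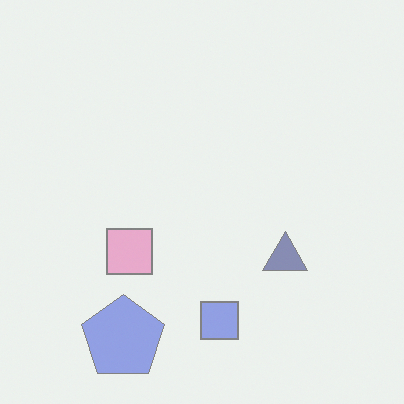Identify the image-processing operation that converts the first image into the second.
The second image is the first given much lower contrast.

Tones are pushed toward mid-grey across the whole image — a global contrast change.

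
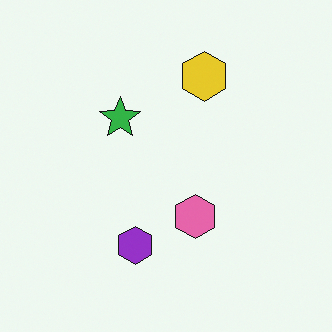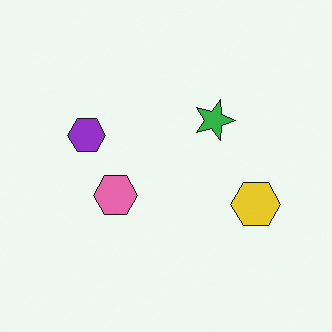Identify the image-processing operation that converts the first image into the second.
The transformation is: rotated 90° clockwise.

The yellow hexagon sits in the top of the first image and the right of the second — consistent with a whole-image 90° clockwise rotation.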